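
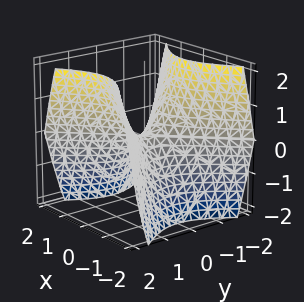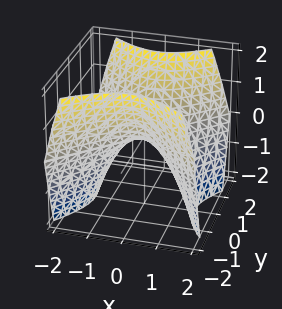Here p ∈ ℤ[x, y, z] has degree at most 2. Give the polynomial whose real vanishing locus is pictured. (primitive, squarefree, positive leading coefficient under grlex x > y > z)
(a) The degree is 2 — a hyperbolic paraboloid; a quadric.
(b) Symmetries: the y ↦ −y reflection is a symmetry, so y appears only in even powers; mirror symmetry x ↦ −x ⇒ only even powers of x.
(c) From the visible intercepts: it meets the z-axis at z = 0 (among the integer gridlines); it crosses the x-axis at the gridline x = 0; it crosses the y-axis at the gridline y = 0.
(d) These observations pin down the coefficients.

x^2 - y^2 + z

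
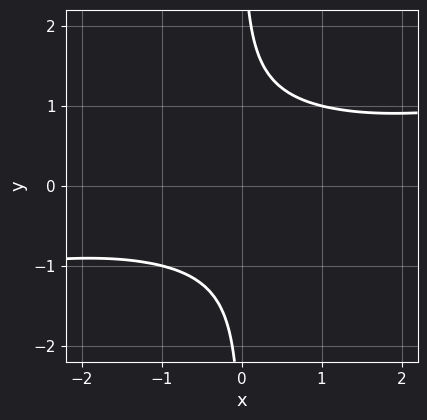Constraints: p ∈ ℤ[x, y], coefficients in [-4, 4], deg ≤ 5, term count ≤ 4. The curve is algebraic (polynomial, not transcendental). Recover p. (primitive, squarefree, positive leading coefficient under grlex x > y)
x^2*y^2 - 3*x*y^3 - x*y + 3

First, degree: no degree-3 curve has this shape, so deg p = 4.
Then, reading off the gridlines: the curve avoids every integer x-axis point in the box; it misses every integer gridline on the y-axis.
Finally, the integer polynomial consistent with all of this is the stated p.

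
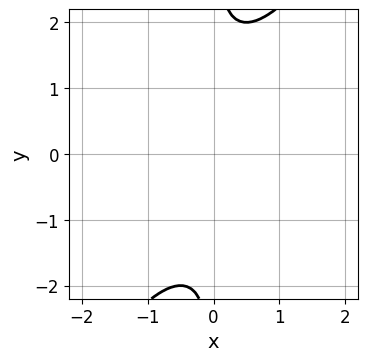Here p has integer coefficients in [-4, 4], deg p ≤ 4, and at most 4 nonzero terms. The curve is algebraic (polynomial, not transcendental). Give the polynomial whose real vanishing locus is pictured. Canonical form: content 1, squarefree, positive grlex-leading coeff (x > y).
3*x^2*y^2 - 2*x*y^3 + 2*x*y + 3

(a) Degree: the shape is more complex than any degree-3 curve, so deg p = 4.
(b) From the visible intercepts: no x-intercept at any integer in the box; it misses every integer gridline on the y-axis.
(c) Together with the visible shape, these determine p as stated.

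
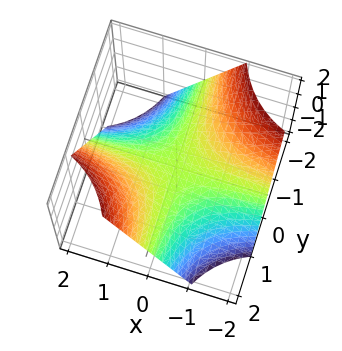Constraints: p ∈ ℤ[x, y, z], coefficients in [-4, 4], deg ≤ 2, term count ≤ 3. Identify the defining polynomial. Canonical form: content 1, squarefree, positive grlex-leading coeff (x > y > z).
x*y - z

1. The degree is 2 — a hyperbolic paraboloid; a quadric.
2. Reading off the gridlines: every point of the x-axis in the box is on the surface; the visible y-axis segment lies entirely on the surface.
3. Together with the visible shape, these determine p as stated.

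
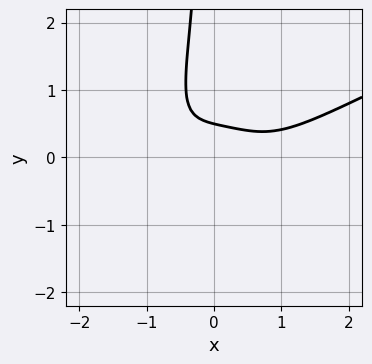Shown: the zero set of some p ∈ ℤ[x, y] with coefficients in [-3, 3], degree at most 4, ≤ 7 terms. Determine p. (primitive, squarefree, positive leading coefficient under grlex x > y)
1. Degree: the shape is more complex than any degree-3 curve, so deg p = 4.
2. Reading off the gridlines: it misses every integer gridline on the x-axis.
3. Putting this together gives p.

x^4 - 2*x^3*y - 2*x*y^2 - 2*y + 1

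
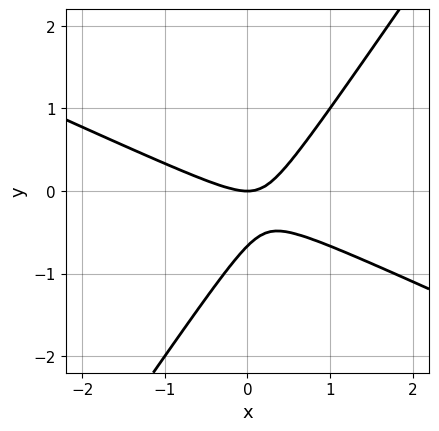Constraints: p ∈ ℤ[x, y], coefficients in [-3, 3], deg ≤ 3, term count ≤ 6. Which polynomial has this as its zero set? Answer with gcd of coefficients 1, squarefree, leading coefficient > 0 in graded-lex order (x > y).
2*x^2 + 3*x*y - 3*y^2 - 2*y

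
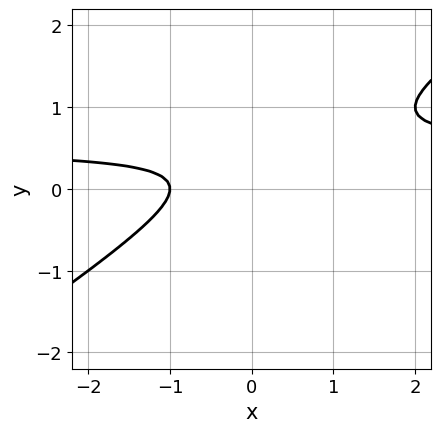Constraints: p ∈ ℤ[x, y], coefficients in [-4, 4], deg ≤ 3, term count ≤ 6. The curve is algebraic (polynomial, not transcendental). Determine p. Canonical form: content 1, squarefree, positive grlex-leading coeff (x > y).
2*x*y - 3*y^2 - x + 2*y - 1

First, deg p = 2.
Next, observable constraints: it misses every integer gridline on the y-axis; it crosses the x-axis at the gridline x = -1.
Finally, assembling these constraints gives the stated polynomial.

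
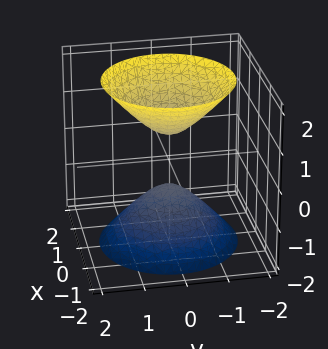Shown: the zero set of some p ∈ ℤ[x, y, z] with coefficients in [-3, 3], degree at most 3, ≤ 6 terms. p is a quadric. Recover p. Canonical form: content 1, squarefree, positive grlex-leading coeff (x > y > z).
1. There are 2 components. Treating them together as one polynomial.
2. The degree is 2 — two separate bowl-shaped sheets opening away from each other; a quadric.
3. Symmetries: it's symmetric under z → −z, forcing even powers of z; the surface is invariant under rotation about z: p = q(x² + y², z).
4. Reading off the gridlines: a circular section at z = 1 has radius between 0 and 1; no y-intercept at any integer in the box; it misses every integer gridline on the x-axis.
5. These observations pin down the coefficients.

3*x^2 + 3*y^2 - 2*z^2 + 1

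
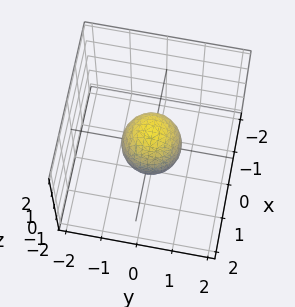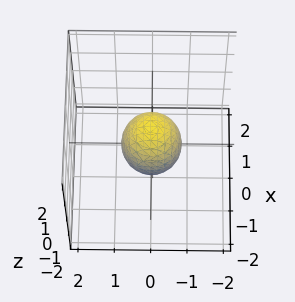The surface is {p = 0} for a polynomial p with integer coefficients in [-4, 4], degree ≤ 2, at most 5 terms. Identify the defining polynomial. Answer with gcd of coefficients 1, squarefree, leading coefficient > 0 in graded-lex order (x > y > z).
Degree: a closed, bounded, convex surface; a quadric, so deg p = 2.
Symmetries: it's symmetric under z → −z, forcing even powers of z; the z-axis is an axis of rotation, so x and y enter only as x² + y².
Against the integer gridlines: a circular section at z = 0 has radius between 0 and 1; among the integer gridlines, it crosses the z-axis at z ∈ {-1, 1}.
Matching integer coefficients to the picture gives p.

3*x^2 + 3*y^2 + 2*z^2 - 2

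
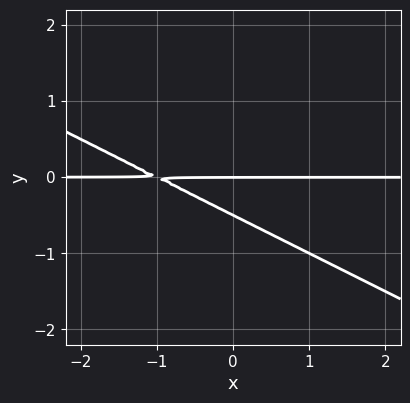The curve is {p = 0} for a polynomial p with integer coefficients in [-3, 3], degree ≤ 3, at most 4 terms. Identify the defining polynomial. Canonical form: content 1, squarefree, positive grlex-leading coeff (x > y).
x*y + 2*y^2 + y

deg p = 2. A generic line meets the curve in up to 2 points.
Observable constraints: every point of the x-axis in the box is on the curve; one y-axis crossing is at y = 0.
Together with the visible shape, these determine p as stated.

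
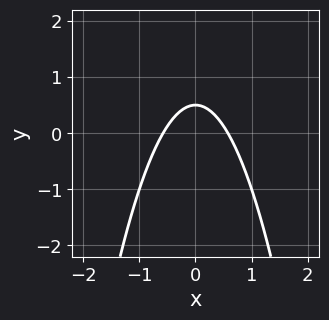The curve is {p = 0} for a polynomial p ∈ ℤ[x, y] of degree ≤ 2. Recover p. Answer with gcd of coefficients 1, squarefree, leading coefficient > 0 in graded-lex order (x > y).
(a) The degree is 2 — no degree-1 curve has this shape.
(b) Symmetries: the x ↦ −x reflection is a symmetry, so x appears only in even powers.
(c) Together with the visible shape, these determine p as stated.

3*x^2 + 2*y - 1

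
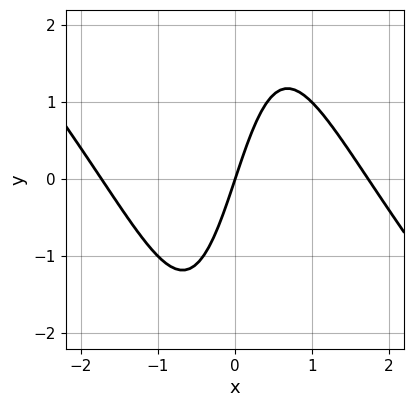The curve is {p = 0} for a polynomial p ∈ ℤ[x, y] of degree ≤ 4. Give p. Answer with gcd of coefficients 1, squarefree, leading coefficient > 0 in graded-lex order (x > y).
x^3 + x^2*y - 3*x + y

First, deg p = 3.
Next, against the integer gridlines: one x-axis crossing is at x = 0; one y-axis crossing is at y = 0.
Finally, matching integer coefficients to the picture gives p.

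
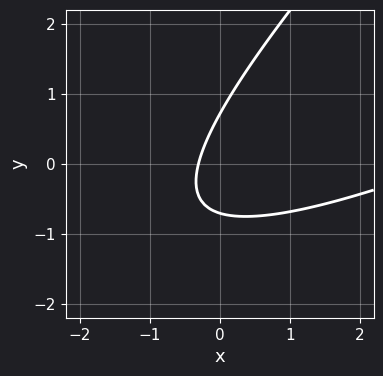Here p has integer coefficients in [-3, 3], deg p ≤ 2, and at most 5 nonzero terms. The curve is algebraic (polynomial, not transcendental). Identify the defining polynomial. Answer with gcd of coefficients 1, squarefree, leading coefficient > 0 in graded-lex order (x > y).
(a) deg p = 2. A generic line meets the curve in up to 2 points.
(b) Matching integer coefficients to the picture gives p.

x^2 - 3*x*y + 2*y^2 - 3*x - 1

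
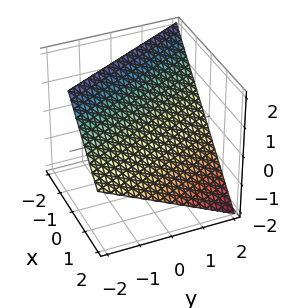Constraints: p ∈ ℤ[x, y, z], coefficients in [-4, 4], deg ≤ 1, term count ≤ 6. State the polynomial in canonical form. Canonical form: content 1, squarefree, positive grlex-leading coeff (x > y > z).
2*x + y + 2*z - 2

1. Degree: the surface is flat (a plane), so deg p = 1.
2. From the visible intercepts: it crosses the y-axis at the gridline y = 2; it meets the z-axis at z = 1 (among the integer gridlines).
3. Putting this together gives p.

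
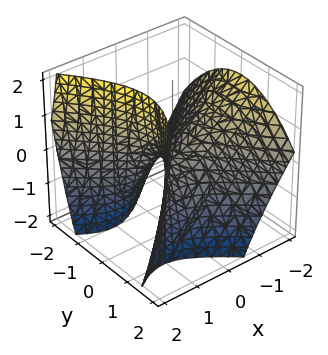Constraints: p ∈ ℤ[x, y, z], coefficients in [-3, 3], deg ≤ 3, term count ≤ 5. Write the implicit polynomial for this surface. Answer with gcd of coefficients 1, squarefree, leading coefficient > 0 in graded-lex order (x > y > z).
x^2 + x*z - y^2 - z

(a) Degree: a generic line meets the surface in up to 2 points, so deg p = 2.
(b) Observable constraints: one y-axis crossing is at y = 0; it meets the z-axis at z = 0 (among the integer gridlines).
(c) Matching integer coefficients to the picture gives p.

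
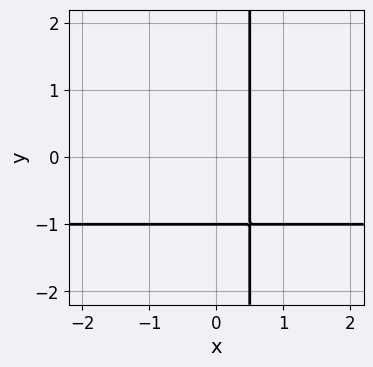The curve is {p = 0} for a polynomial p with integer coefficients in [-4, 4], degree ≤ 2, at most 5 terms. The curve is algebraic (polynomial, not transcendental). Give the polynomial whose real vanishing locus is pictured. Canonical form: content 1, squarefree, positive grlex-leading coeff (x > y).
2*x*y + 2*x - y - 1

Degree: no degree-1 curve has this shape, so deg p = 2.
From the visible intercepts: one y-axis crossing is at y = -1.
Together with the visible shape, these determine p as stated.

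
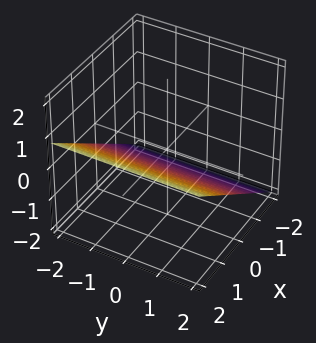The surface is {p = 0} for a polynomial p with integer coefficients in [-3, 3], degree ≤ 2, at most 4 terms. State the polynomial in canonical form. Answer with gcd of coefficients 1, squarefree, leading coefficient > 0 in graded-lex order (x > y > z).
2*x - 3*z - 2

The degree is 1 — the surface is flat (a plane).
Checking where it meets the axes: no y-intercept at any integer in the box; it crosses the x-axis at the gridline x = 1.
These observations pin down the coefficients.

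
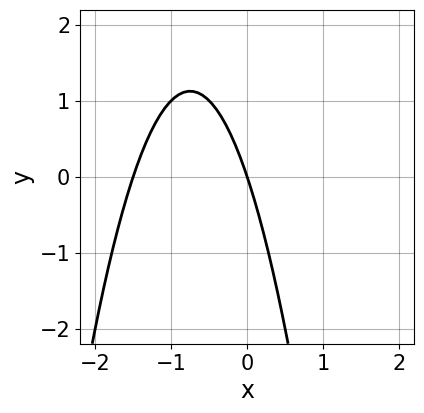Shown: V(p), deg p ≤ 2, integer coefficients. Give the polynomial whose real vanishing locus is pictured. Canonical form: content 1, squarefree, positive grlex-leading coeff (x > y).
(a) deg p = 2. A generic line meets the curve in up to 2 points.
(b) Checking where it meets the axes: it meets the x-axis at x = 0 (among the integer gridlines); it meets the y-axis at y = 0 (among the integer gridlines).
(c) Putting this together gives p.

2*x^2 + 3*x + y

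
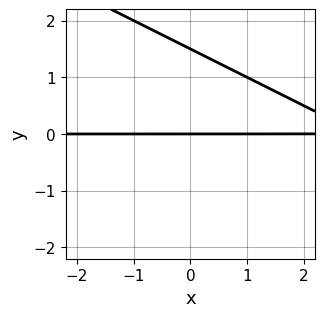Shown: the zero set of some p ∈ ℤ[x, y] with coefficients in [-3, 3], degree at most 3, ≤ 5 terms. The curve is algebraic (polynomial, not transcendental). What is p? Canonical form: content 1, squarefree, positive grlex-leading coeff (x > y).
x*y + 2*y^2 - 3*y

1. The degree is 2 — the shape is more complex than any degree-1 curve.
2. From the visible intercepts: one y-axis crossing is at y = 0; the visible x-axis segment lies entirely on the curve.
3. Matching integer coefficients to the picture gives p.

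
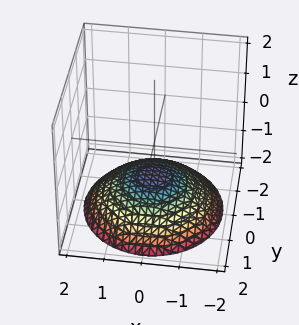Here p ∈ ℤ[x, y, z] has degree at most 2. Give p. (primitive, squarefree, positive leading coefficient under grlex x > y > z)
x^2 + y^2 + 3*z + 3

First, deg p = 2. No degree-1 surface has this shape.
Next, symmetry: the surface is invariant under rotation about z: p = q(x² + y², z).
Next, from the visible intercepts: it misses every integer gridline on the y-axis; a circular section at z = -2 has radius between 1 and 2.
Finally, together with the visible shape, these determine p as stated. Check: (0, 0, -1) on the z-axis lies on the surface, and p(0, 0, -1) = 0. ✓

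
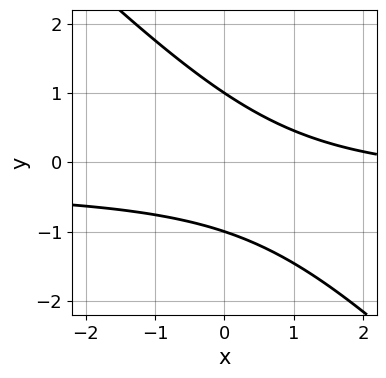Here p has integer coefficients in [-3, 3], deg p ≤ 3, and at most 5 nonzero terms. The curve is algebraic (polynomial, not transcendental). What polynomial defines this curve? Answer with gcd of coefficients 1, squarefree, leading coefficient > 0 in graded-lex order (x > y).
3*x*y + 3*y^2 + x - 3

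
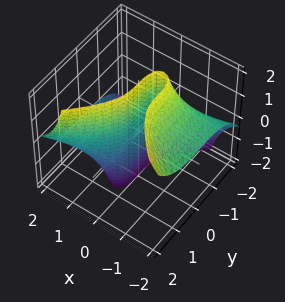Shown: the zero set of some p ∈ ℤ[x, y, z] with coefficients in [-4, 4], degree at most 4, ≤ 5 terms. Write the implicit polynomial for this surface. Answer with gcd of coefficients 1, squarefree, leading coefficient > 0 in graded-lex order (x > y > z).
2*x^2*z - y^3 + 3*x

deg p = 3.
Observable constraints: the visible z-axis segment lies entirely on the surface; it crosses the x-axis at the gridline x = 0.
Together with the visible shape, these determine p as stated.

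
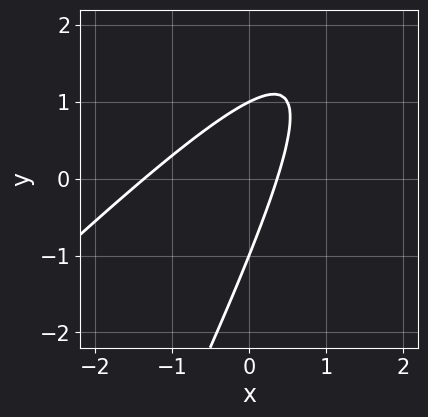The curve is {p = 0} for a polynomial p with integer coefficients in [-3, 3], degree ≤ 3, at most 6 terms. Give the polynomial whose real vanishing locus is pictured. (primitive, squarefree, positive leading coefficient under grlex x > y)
2*x^2 - 3*x*y + y^2 + 2*x - 1

(a) deg p = 2.
(b) Checking where it meets the axes: the y-axis gridline crossings are at y ∈ {-1, 1}.
(c) Putting this together gives p.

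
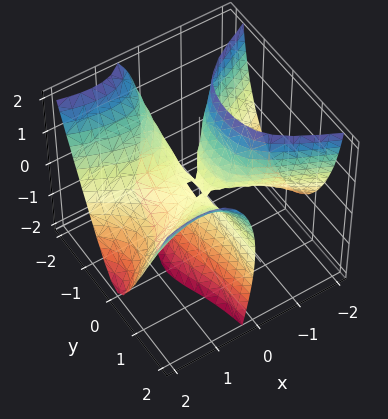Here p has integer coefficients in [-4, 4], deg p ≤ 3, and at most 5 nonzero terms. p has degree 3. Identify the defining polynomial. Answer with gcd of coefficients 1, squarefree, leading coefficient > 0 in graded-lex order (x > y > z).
x^3 - 3*x*y^2 + 3*x*z + z^2

1. deg p = 3.
2. Checking where it meets the axes: one x-axis crossing is at x = 0; one z-axis crossing is at z = 0; the visible y-axis segment lies entirely on the surface.
3. Fitting integer coefficients to these (and the overall shape) gives p.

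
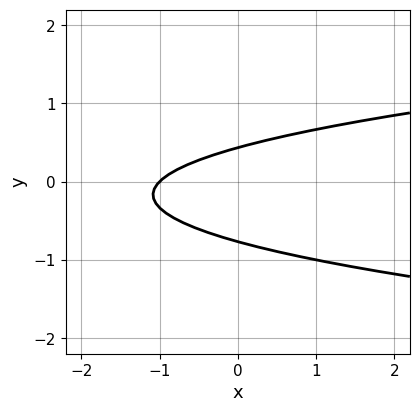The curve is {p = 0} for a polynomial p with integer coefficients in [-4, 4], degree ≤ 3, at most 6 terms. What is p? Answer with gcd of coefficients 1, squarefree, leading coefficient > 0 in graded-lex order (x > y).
(a) deg p = 2. The shape is more complex than any degree-1 curve.
(b) Checking where it meets the axes: it meets the x-axis at x = -1 (among the integer gridlines).
(c) Together with the visible shape, these determine p as stated.

3*y^2 - x + y - 1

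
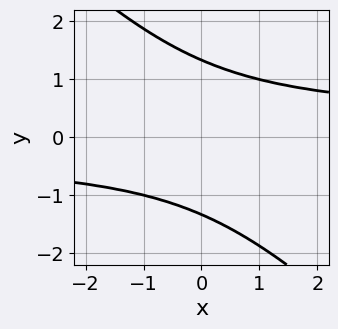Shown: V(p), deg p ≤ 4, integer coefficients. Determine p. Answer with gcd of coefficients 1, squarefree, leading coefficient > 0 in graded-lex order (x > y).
2*x*y^3 + 2*y^4 - 3*y^2 - 1

First, deg p = 4. The shape is more complex than any degree-3 curve.
Next, reading off the gridlines: the curve avoids every integer x-axis point in the box.
Finally, these observations pin down the coefficients.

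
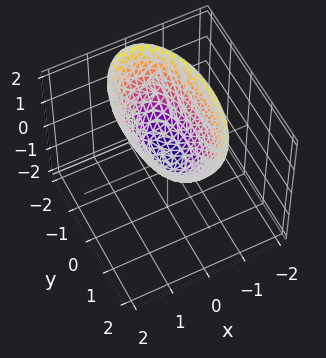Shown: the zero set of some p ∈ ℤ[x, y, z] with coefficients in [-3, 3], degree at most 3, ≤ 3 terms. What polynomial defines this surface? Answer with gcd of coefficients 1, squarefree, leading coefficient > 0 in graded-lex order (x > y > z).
3*x^2 + y^2 - 2*z

First, degree: a paraboloid; a quadric, so deg p = 2.
Next, symmetries: it's symmetric under x → −x, forcing even powers of x; mirror symmetry y ↦ −y ⇒ only even powers of y.
Next, from the visible intercepts: it meets the z-axis at z = 0 (among the integer gridlines); one x-axis crossing is at x = 0; it meets the y-axis at y = 0 (among the integer gridlines).
Finally, these observations pin down the coefficients.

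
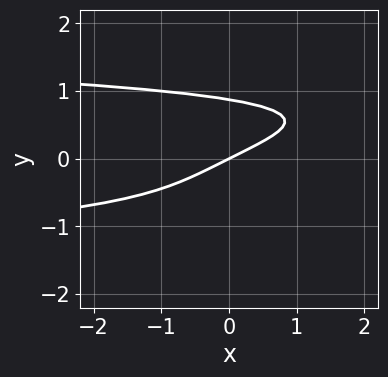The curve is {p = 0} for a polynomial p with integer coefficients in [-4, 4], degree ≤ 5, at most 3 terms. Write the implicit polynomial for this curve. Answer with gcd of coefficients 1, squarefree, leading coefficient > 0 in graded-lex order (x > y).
First, deg p = 4.
Next, reading off the gridlines: it crosses the y-axis at the gridline y = 0; one x-axis crossing is at x = 0.
Finally, assembling these constraints gives the stated polynomial.

3*y^4 + x - 2*y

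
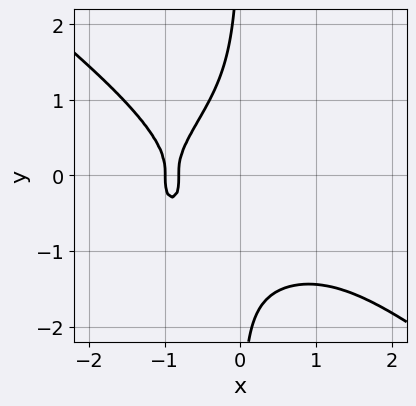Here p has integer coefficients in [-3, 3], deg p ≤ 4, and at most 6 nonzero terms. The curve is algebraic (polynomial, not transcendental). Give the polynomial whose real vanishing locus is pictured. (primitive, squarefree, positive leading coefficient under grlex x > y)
x^4 + 2*x*y^3 + 3*x + 2

First, deg p = 4. No degree-3 curve has this shape.
Next, checking where it meets the axes: it misses every integer gridline on the y-axis; it meets the x-axis at x = -1 (among the integer gridlines).
Finally, assembling these constraints gives the stated polynomial.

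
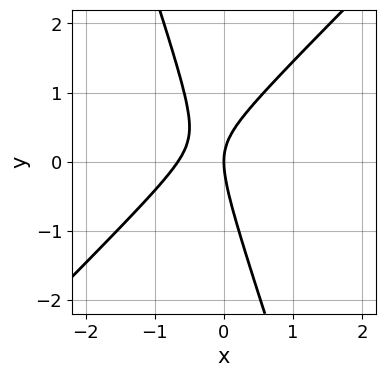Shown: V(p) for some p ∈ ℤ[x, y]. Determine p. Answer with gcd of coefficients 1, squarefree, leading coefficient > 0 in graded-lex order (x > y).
3*x^2 - 2*x*y - y^2 + 2*x

The degree is 2 — a generic line meets the curve in up to 2 points.
Reading off the gridlines: one x-axis crossing is at x = 0; it meets the y-axis at y = 0 (among the integer gridlines).
Fitting integer coefficients to these (and the overall shape) gives p.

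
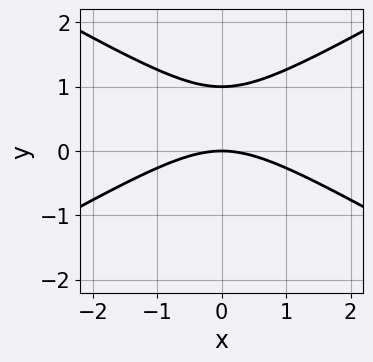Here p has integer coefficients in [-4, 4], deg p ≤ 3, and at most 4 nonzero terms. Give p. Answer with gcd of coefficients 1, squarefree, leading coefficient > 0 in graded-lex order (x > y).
x^2 - 3*y^2 + 3*y

deg p = 2. A generic line meets the curve in up to 2 points.
Symmetries: it's symmetric under x → −x, forcing even powers of x.
Checking where it meets the axes: it meets the x-axis at x = 0 (among the integer gridlines); the y-axis gridline crossings are at y ∈ {0, 1}.
Solving for integer coefficients yields p as stated.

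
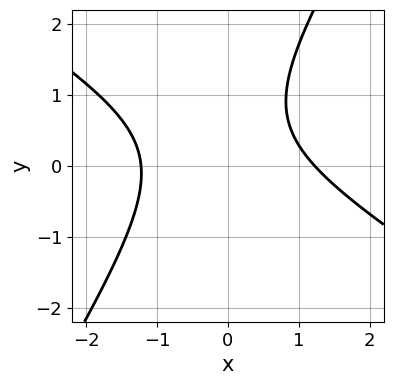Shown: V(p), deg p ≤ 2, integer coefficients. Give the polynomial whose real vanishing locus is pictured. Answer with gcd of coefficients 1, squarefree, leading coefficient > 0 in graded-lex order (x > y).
2*x^2 + 2*x*y - 2*y^2 + 2*y - 3

First, deg p = 2.
Next, observable constraints: no y-intercept at any integer in the box.
Finally, putting this together gives p.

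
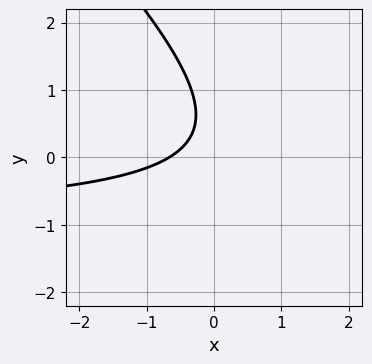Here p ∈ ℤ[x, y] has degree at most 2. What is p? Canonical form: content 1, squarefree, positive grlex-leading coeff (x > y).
(a) The degree is 2 — no degree-1 curve has this shape.
(b) Against the integer gridlines: the curve avoids every integer y-axis point in the box.
(c) These observations pin down the coefficients.

3*x*y + 3*y^2 + 3*x - 3*y + 2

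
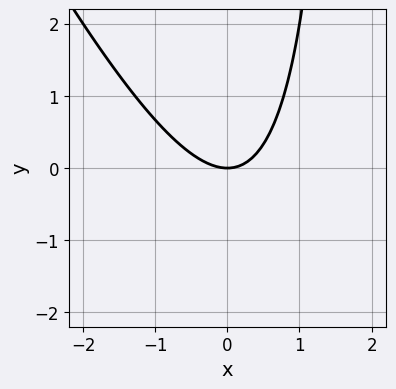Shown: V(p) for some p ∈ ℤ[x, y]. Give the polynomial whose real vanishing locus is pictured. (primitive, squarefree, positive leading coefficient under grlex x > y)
2*x^2 + x*y - 2*y

First, deg p = 2. No degree-1 curve has this shape.
Next, against the integer gridlines: one x-axis crossing is at x = 0; it meets the y-axis at y = 0 (among the integer gridlines).
Finally, together with the visible shape, these determine p as stated.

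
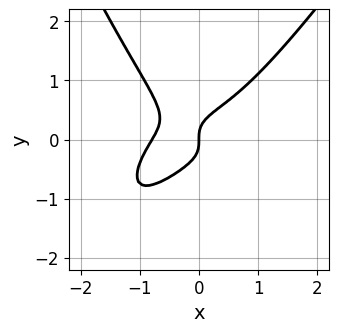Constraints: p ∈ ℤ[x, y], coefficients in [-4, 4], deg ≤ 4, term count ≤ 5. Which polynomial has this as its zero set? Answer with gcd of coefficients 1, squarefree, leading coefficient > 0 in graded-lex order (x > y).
Degree: no degree-3 curve has this shape, so deg p = 4.
Observable constraints: it crosses the x-axis at the gridline x = 0; it crosses the y-axis at the gridline y = 0.
Putting this together gives p.

2*x^4 - x^3*y + 2*x^2*y - 3*y^3 + x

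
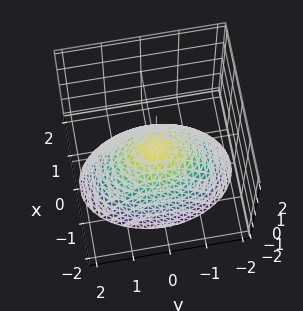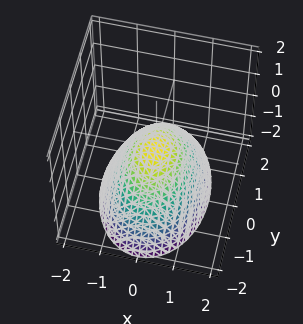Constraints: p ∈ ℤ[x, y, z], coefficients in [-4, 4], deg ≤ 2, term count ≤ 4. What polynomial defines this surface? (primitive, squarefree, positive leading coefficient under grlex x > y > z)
2*x^2 + y^2 + 2*z

deg p = 2. A paraboloid; a quadric.
Symmetries: mirror symmetry x ↦ −x ⇒ only even powers of x; it's symmetric under y → −y, forcing even powers of y.
From the axis intercepts and sections: it meets the y-axis at y = 0 (among the integer gridlines); it meets the z-axis at z = 0 (among the integer gridlines); it crosses the x-axis at the gridline x = 0.
Fitting integer coefficients to these (and the overall shape) gives p.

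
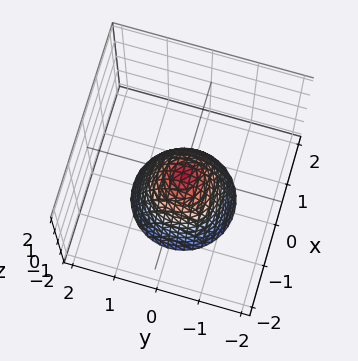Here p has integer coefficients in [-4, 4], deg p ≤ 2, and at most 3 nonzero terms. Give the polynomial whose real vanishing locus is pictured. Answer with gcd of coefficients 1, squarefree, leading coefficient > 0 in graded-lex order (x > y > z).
1. Degree: a single bowl opening along one axis; a quadric, so deg p = 2.
2. Symmetries: rotational symmetry about the z-axis ⇒ p depends on x, y only through x² + y².
3. From the visible intercepts: one z-axis crossing is at z = 0; one x-axis crossing is at x = 0; a circular section at z = -2 has radius between 1 and 2.
4. Matching integer coefficients to the picture gives p.

3*x^2 + 3*y^2 + 2*z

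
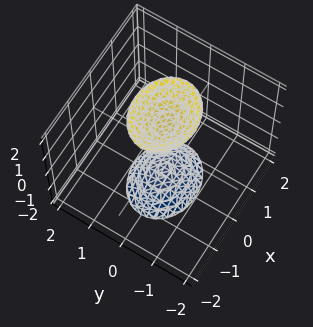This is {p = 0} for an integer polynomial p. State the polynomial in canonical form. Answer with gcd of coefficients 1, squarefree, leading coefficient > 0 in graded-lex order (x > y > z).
(a) There are 2 components.
(b) Degree: two sheets facing apart; a quadric, so deg p = 2.
(c) Symmetries: mirror symmetry z ↦ −z ⇒ only even powers of z; mirror symmetry x ↦ −x ⇒ only even powers of x; it's symmetric under y → −y, forcing even powers of y.
(d) Reading off the gridlines: the surface avoids every integer x-axis point in the box; the surface avoids every integer y-axis point in the box.
(e) These observations pin down the coefficients.

2*x^2 + 3*y^2 - z^2 + 2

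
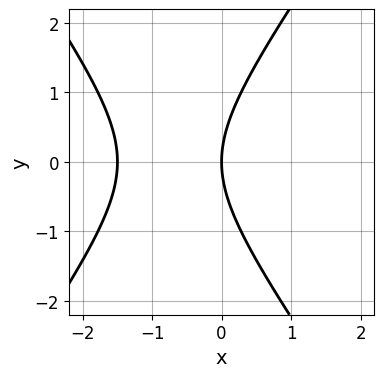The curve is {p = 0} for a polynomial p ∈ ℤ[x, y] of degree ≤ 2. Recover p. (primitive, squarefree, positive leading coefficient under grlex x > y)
2*x^2 - y^2 + 3*x

1. Degree: a generic line meets the curve in up to 2 points, so deg p = 2.
2. Symmetries: it's symmetric under y → −y, forcing even powers of y.
3. Against the integer gridlines: it crosses the x-axis at the gridline x = 0; it crosses the y-axis at the gridline y = 0.
4. Solving for integer coefficients yields p as stated.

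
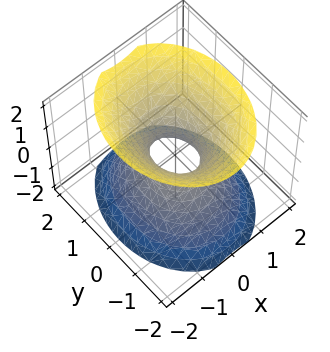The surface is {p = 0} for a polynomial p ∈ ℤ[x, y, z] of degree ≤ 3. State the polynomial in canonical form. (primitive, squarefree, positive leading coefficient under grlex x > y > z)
3*x^2 + 2*y^2 - 2*z^2 - 1

Degree: an hourglass — one-sheet hyperboloid; a quadric, so deg p = 2.
Symmetries: mirror symmetry y ↦ −y ⇒ only even powers of y; it's symmetric under z → −z, forcing even powers of z; mirror symmetry x ↦ −x ⇒ only even powers of x.
Checking where it meets the axes: it misses every integer gridline on the z-axis.
Matching integer coefficients to the picture gives p.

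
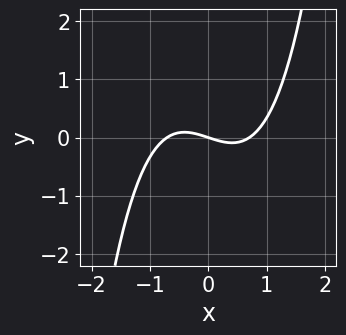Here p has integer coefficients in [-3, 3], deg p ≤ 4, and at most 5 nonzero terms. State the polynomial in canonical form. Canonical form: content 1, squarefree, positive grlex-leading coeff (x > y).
First, the degree is 3 — a generic line meets the curve in up to 3 points.
Next, observable constraints: one x-axis crossing is at x = 0; one y-axis crossing is at y = 0.
Finally, fitting integer coefficients to these (and the overall shape) gives p.

2*x^3 - x - 3*y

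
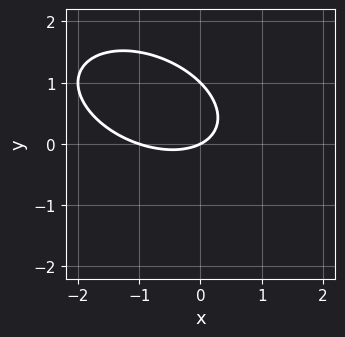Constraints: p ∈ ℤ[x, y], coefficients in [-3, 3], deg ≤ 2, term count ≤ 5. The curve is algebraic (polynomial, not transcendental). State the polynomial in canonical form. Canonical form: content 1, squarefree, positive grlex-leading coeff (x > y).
1. deg p = 2. The shape is more complex than any degree-1 curve.
2. From the visible intercepts: the x-axis gridline crossings are at x ∈ {-1, 0}; among the integer gridlines, it crosses the y-axis at y ∈ {0, 1}.
3. The integer polynomial consistent with all of this is the stated p.

x^2 + x*y + 2*y^2 + x - 2*y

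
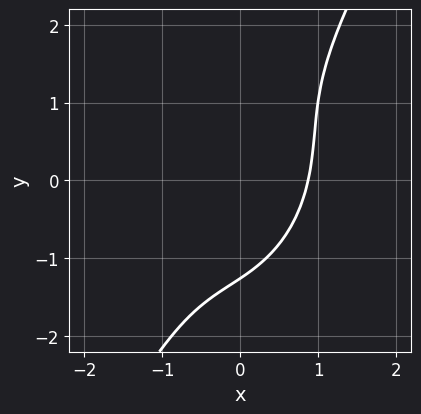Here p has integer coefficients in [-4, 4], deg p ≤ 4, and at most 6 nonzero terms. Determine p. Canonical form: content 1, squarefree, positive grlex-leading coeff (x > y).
First, the degree is 3 — the shape is more complex than any degree-2 curve.
Finally, matching integer coefficients to the picture gives p.

3*x^3 - 2*x^2*y + 2*x*y^2 - y^3 - 2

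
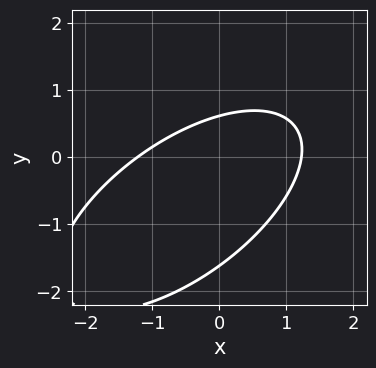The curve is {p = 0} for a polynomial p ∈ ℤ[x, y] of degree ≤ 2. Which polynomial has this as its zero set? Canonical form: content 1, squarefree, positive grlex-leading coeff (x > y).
deg p = 2.
Solving for integer coefficients yields p as stated.

2*x^2 - 3*x*y + 3*y^2 + 3*y - 3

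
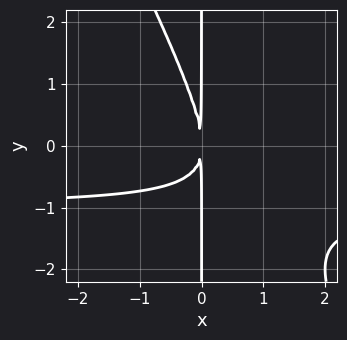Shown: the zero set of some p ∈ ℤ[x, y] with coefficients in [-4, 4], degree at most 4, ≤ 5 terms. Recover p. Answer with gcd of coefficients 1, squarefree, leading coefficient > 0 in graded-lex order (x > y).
2*x^2*y + x*y^2 + 2*x^2

Degree: the shape is more complex than any degree-2 curve, so deg p = 3.
Reading off the gridlines: the visible y-axis segment lies entirely on the curve.
These observations pin down the coefficients.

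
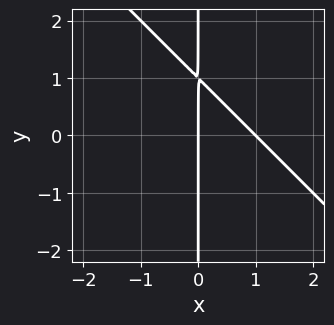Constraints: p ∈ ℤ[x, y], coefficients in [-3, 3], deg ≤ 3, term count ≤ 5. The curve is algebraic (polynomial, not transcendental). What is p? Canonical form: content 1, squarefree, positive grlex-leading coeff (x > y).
1. deg p = 2.
2. Against the integer gridlines: among the integer gridlines, it crosses the x-axis at x ∈ {0, 1}; every point of the y-axis in the box is on the curve.
3. Assembling these constraints gives the stated polynomial.

x^2 + x*y - x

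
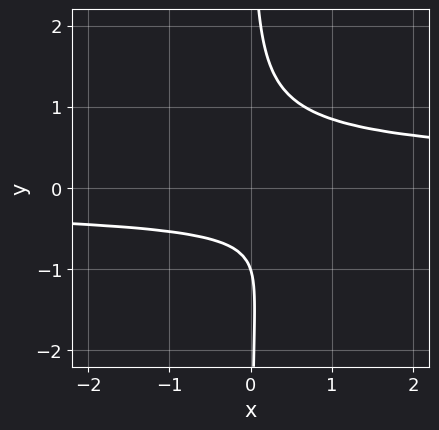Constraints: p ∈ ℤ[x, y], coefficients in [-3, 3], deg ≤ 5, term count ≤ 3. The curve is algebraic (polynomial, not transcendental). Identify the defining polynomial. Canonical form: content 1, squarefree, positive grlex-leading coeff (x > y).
3*x*y^3 - y - 1

1. deg p = 4. No degree-3 curve has this shape.
2. From the axis intercepts and sections: it misses every integer gridline on the x-axis; it crosses the y-axis at the gridline y = -1.
3. Solving for integer coefficients yields p as stated.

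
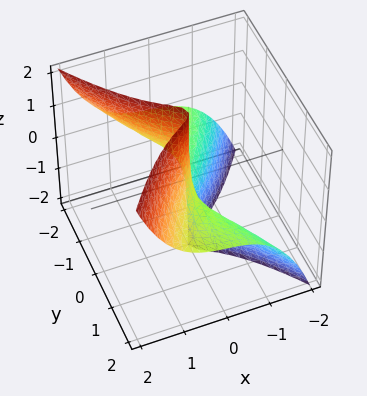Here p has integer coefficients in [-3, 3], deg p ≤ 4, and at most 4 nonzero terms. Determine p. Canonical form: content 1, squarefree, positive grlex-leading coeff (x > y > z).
3*x^3 - 3*y^2*z + 2*x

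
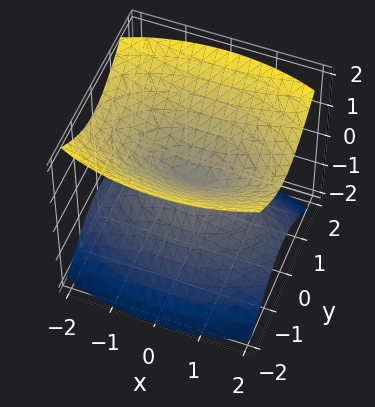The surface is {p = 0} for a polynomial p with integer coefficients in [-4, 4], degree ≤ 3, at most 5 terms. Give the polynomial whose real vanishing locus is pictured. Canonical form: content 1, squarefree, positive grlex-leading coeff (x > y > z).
First, there are 2 components. Treating them together as one polynomial.
Then, deg p = 2. A double cone through the origin; a quadric.
Next, symmetries: it's symmetric under z → −z, forcing even powers of z; mirror symmetry x ↦ −x ⇒ only even powers of x; it's symmetric under y → −y, forcing even powers of y.
Next, from the visible intercepts: it meets the y-axis at y = 0 (among the integer gridlines); it crosses the z-axis at the gridline z = 0; it crosses the x-axis at the gridline x = 0.
Finally, solving for integer coefficients yields p as stated.

x^2 + 3*y^2 - 3*z^2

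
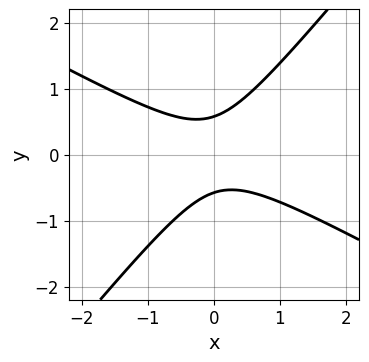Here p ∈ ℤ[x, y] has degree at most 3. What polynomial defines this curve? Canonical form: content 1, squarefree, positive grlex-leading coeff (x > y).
1. deg p = 2.
2. From the axis intercepts and sections: the curve avoids every integer x-axis point in the box.
3. Together with the visible shape, these determine p as stated.

2*x^2 + 2*x*y - 3*y^2 + 1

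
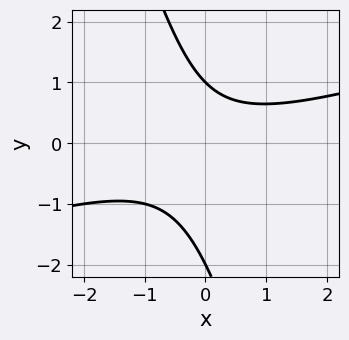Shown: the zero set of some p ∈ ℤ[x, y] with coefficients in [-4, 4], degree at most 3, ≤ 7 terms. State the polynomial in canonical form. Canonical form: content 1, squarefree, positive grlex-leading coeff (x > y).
x^2 - 3*x*y - y^2 - y + 2

The degree is 2 — no degree-1 curve has this shape.
Checking where it meets the axes: among the integer gridlines, it crosses the y-axis at y ∈ {-2, 1}; it misses every integer gridline on the x-axis.
These observations pin down the coefficients.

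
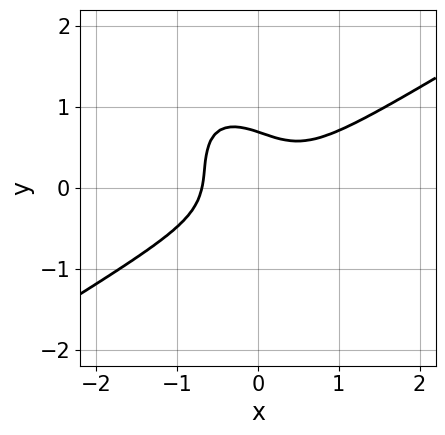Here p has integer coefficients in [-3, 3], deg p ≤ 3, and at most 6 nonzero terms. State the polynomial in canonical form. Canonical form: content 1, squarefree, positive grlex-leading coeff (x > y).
3*x^3 - 2*x^2*y - 3*x*y^2 - 3*y^3 + 1

1. Degree: no degree-2 curve has this shape, so deg p = 3.
2. Putting this together gives p.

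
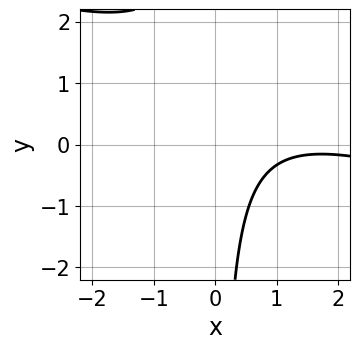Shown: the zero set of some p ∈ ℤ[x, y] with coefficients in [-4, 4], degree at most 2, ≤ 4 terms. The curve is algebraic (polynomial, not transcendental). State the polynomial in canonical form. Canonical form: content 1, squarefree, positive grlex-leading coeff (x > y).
(a) The degree is 2 — a generic line meets the curve in up to 2 points.
(b) From the axis intercepts and sections: it misses every integer gridline on the x-axis; it misses every integer gridline on the y-axis.
(c) The integer polynomial consistent with all of this is the stated p.

x^2 + 3*x*y - 3*x + 3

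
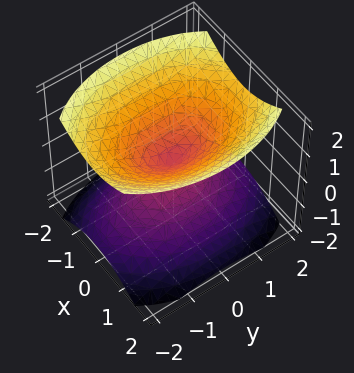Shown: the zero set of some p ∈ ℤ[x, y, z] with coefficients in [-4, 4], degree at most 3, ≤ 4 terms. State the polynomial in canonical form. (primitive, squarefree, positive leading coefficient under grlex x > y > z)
2*x^2 + y^2 - 2*z^2

1. The picture has 2 separate pieces. Treating them together as one polynomial.
2. deg p = 2. A double cone through the origin; a quadric.
3. Symmetries: it's symmetric under z → −z, forcing even powers of z; it's symmetric under y → −y, forcing even powers of y; it's symmetric under x → −x, forcing even powers of x.
4. Against the integer gridlines: it meets the x-axis at x = 0 (among the integer gridlines); it meets the z-axis at z = 0 (among the integer gridlines); one y-axis crossing is at y = 0.
5. Together with the visible shape, these determine p as stated.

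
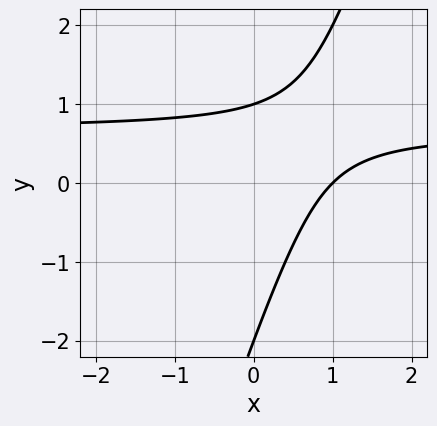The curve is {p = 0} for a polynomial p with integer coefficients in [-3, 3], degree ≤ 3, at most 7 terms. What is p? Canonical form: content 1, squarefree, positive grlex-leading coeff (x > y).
The degree is 2 — no degree-1 curve has this shape.
Against the integer gridlines: it meets the x-axis at x = 1 (among the integer gridlines); among the integer gridlines, it crosses the y-axis at y ∈ {-2, 1}.
Putting this together gives p.

3*x*y - y^2 - 2*x - y + 2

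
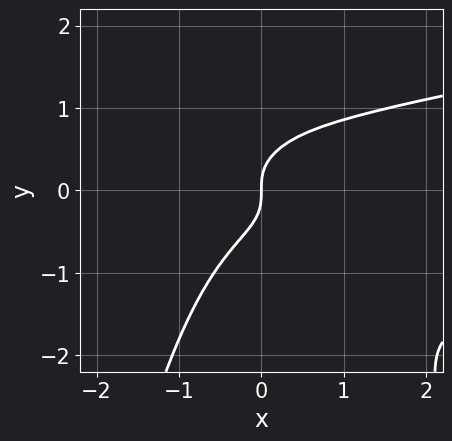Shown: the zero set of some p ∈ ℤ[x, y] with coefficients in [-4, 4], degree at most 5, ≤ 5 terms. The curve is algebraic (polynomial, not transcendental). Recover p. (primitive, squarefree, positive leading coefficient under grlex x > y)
First, degree: a generic line meets the curve in up to 4 points, so deg p = 4.
Then, checking where it meets the axes: it meets the y-axis at y = 0 (among the integer gridlines); it crosses the x-axis at the gridline x = 0.
Finally, matching integer coefficients to the picture gives p.

2*x^2*y^2 - x^3 - x*y^2 + 2*y^3 - x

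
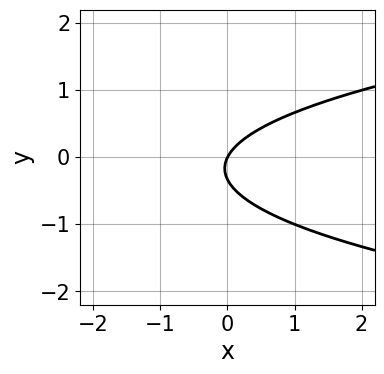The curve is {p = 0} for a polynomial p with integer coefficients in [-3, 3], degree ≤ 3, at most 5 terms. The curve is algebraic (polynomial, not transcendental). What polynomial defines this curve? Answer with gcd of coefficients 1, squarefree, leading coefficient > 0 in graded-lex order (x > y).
1. Degree: the shape is more complex than any degree-1 curve, so deg p = 2.
2. Reading off the gridlines: one x-axis crossing is at x = 0; it meets the y-axis at y = 0 (among the integer gridlines).
3. The integer polynomial consistent with all of this is the stated p.

3*y^2 - 2*x + y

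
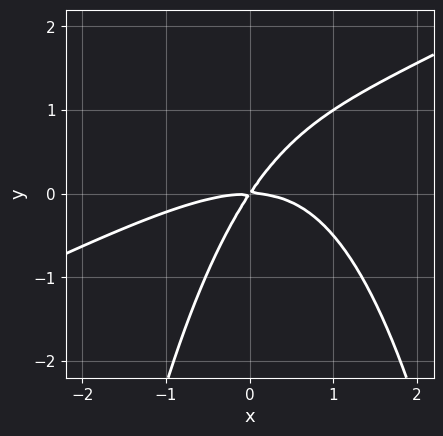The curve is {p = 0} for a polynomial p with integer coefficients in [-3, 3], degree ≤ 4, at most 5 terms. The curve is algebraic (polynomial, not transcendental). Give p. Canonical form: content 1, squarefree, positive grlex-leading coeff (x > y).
x^3 - 2*x^2*y + 3*x*y - 2*y^2

First, deg p = 3.
Then, against the integer gridlines: it crosses the y-axis at the gridline y = 0; it meets the x-axis at x = 0 (among the integer gridlines).
Finally, fitting integer coefficients to these (and the overall shape) gives p.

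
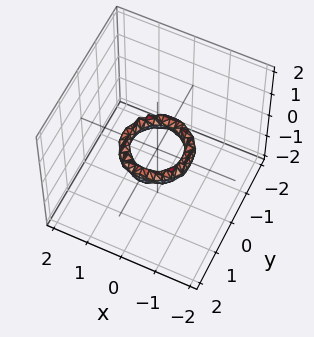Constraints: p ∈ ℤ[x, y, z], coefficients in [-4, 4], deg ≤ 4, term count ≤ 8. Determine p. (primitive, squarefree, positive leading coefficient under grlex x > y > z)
2*x^4 + 4*x^2*y^2 + 2*y^4 - 3*x^2 - 3*y^2 + 2*z^2 + 1

(a) The degree is 4 — the shape is more complex than any degree-3 surface.
(b) Symmetries: the z-axis is an axis of rotation, so x and y enter only as x² + y².
(c) From the axis intercepts and sections: among the integer gridlines, it crosses the y-axis at y ∈ {-1, 1}; a circular section at z = 0 has radius between 0 and 1; the surface avoids every integer z-axis point in the box; among the integer gridlines, it crosses the x-axis at x ∈ {-1, 1}.
(d) Together with the visible shape, these determine p as stated.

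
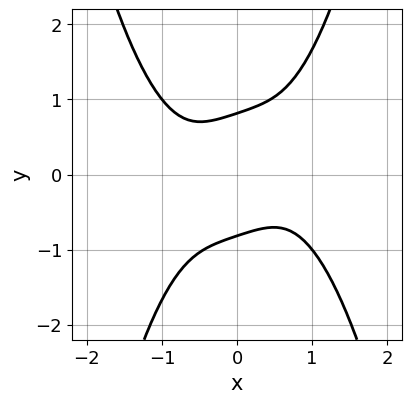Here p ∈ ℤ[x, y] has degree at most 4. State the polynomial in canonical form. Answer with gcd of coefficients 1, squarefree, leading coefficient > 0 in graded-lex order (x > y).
3*x^4 + 2*x*y - 3*y^2 + 2

1. Degree: a generic line meets the curve in up to 4 points, so deg p = 4.
2. From the visible intercepts: the curve avoids every integer x-axis point in the box.
3. Together with the visible shape, these determine p as stated.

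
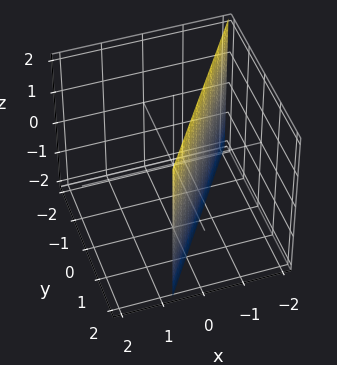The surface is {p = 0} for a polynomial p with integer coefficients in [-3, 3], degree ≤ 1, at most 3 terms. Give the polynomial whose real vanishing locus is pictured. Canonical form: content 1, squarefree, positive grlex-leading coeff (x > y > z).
3*x - 2*y + 2

Degree: every cross-section is a straight line — this is a plane, so deg p = 1.
Against the integer gridlines: it misses every integer gridline on the z-axis; it meets the y-axis at y = 1 (among the integer gridlines).
Solving for integer coefficients yields p as stated.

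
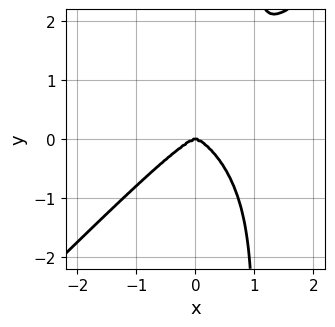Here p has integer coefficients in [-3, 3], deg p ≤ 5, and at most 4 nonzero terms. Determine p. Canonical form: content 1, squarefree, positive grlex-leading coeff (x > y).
First, deg p = 4. The shape is more complex than any degree-3 curve.
Next, observable constraints: it meets the x-axis at x = 0 (among the integer gridlines); one y-axis crossing is at y = 0.
Finally, fitting integer coefficients to these (and the overall shape) gives p.

x^4 - x*y^3 + y^3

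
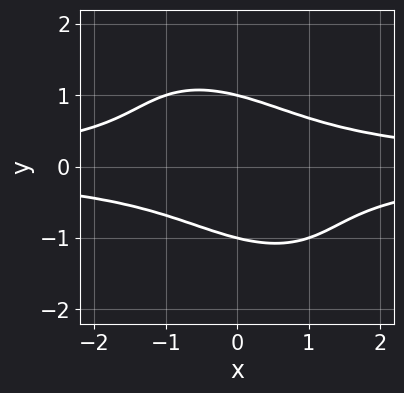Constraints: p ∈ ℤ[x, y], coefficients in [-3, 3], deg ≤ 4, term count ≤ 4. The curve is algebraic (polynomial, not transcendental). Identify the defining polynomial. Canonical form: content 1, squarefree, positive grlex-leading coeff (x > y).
First, deg p = 4. No degree-3 curve has this shape.
Then, checking where it meets the axes: among the integer gridlines, it crosses the y-axis at y ∈ {-1, 1}; the curve avoids every integer x-axis point in the box.
Finally, together with the visible shape, these determine p as stated.

x^2*y^2 + x*y^3 + y^4 - 1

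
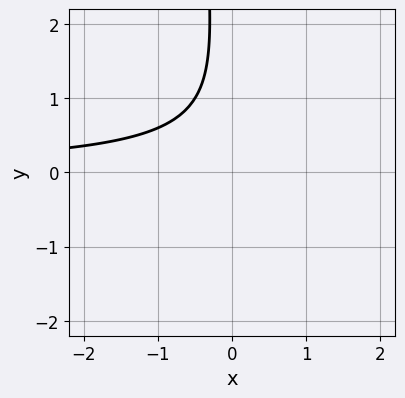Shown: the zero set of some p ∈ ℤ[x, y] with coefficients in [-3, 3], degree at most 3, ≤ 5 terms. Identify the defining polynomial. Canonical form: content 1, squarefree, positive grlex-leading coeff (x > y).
The degree is 3 — no degree-2 curve has this shape.
Against the integer gridlines: it misses every integer gridline on the x-axis; it misses every integer gridline on the y-axis.
The integer polynomial consistent with all of this is the stated p.

x*y^2 + 3*x*y + y^2 - 2*y + 3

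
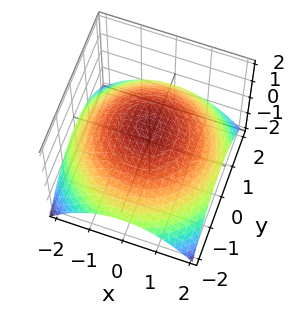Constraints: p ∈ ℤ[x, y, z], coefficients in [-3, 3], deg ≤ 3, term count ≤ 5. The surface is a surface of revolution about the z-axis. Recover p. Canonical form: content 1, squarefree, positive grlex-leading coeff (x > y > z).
x^2 + y^2 + 3*z - 3

First, deg p = 2. No degree-1 surface has this shape.
Next, symmetry: the z-axis is an axis of rotation, so x and y enter only as x² + y².
Then, observable constraints: a circular section at z = 0 has radius between 1 and 2; it crosses the z-axis at the gridline z = 1.
Finally, putting this together gives p.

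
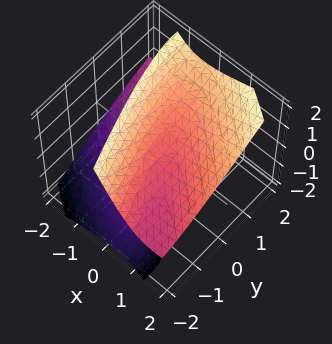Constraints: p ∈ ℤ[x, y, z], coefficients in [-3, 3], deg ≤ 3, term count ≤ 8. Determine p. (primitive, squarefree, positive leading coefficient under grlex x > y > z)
2*x^2 + 3*x*y - 3*x*z + y^2 - 2*z^2 + 1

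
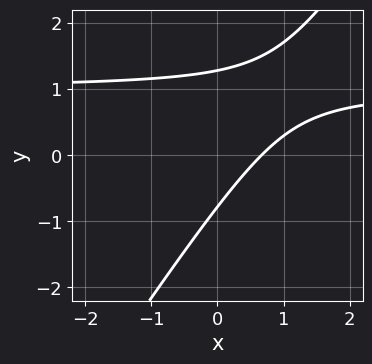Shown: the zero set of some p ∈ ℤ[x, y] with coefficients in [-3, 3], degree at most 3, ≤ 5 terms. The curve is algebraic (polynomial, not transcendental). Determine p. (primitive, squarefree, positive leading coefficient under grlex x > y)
3*x*y - 2*y^2 - 3*x + y + 2

First, degree: no degree-1 curve has this shape, so deg p = 2.
Finally, solving for integer coefficients yields p as stated.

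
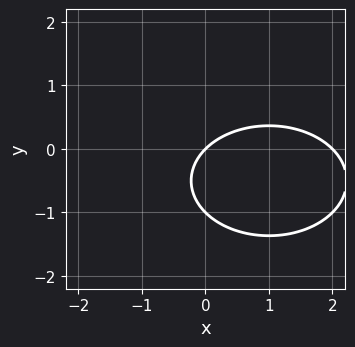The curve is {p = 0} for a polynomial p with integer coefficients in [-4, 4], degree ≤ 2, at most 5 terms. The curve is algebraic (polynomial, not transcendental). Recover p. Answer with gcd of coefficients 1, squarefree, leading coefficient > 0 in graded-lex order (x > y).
x^2 + 2*y^2 - 2*x + 2*y

(a) Degree: a generic line meets the curve in up to 2 points, so deg p = 2.
(b) Reading off the gridlines: the y-axis gridline crossings are at y ∈ {-1, 0}; the x-axis gridline crossings are at x ∈ {0, 2}.
(c) Solving for integer coefficients yields p as stated.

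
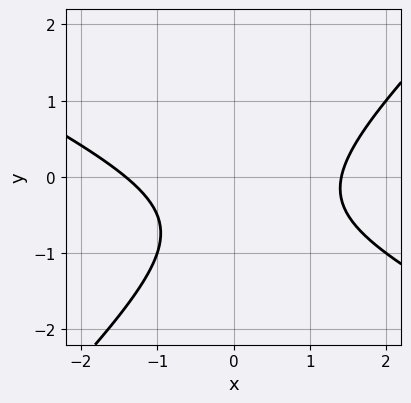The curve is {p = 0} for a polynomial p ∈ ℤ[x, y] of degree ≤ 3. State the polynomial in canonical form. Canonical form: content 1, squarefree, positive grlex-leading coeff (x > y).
x^2 + x*y - 2*y^2 - 2*y - 2

1. deg p = 2. The shape is more complex than any degree-1 curve.
2. From the visible intercepts: it misses every integer gridline on the y-axis.
3. These observations pin down the coefficients.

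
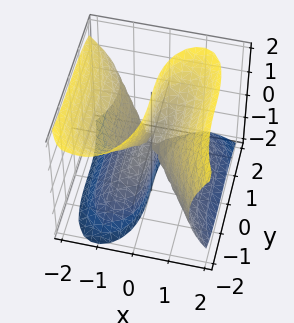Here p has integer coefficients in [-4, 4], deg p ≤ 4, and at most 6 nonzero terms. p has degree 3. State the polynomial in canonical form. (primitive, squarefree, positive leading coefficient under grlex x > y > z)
First, deg p = 3.
Next, observable constraints: one x-axis crossing is at x = 0; it crosses the y-axis at the gridline y = 0; every point of the z-axis in the box is on the surface.
Finally, together with the visible shape, these determine p as stated.

3*x^3 + x^2*z - 3*x*z^2 + y^3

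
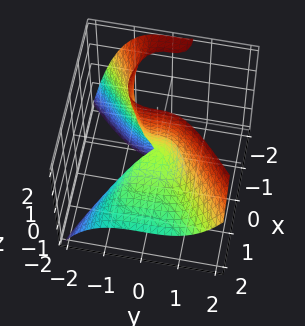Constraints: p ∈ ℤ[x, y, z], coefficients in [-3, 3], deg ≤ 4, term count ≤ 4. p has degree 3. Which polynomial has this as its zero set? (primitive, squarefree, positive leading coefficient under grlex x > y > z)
x^3 + 2*x^2*z - 2*y^3 + 2*x*z

(a) Degree: a generic line meets the surface in up to 3 points, so deg p = 3.
(b) Against the integer gridlines: it meets the y-axis at y = 0 (among the integer gridlines); every point of the z-axis in the box is on the surface; it crosses the x-axis at the gridline x = 0.
(c) Fitting integer coefficients to these (and the overall shape) gives p.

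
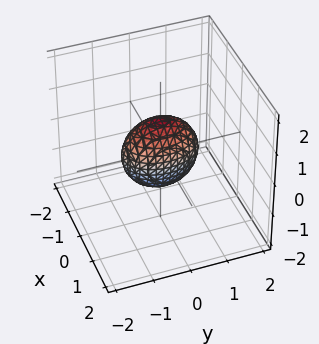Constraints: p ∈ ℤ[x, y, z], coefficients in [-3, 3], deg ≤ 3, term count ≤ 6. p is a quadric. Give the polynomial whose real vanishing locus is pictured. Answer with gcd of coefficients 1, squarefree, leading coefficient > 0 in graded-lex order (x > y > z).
(a) The degree is 2 — a closed, bounded, convex surface; a quadric.
(b) Symmetries: the z ↦ −z reflection is a symmetry, so z appears only in even powers; it's symmetric under x → −x, forcing even powers of x; mirror symmetry y ↦ −y ⇒ only even powers of y.
(c) From the visible intercepts: among the integer gridlines, it crosses the y-axis at y ∈ {-1, 1}; among the integer gridlines, it crosses the z-axis at z ∈ {-1, 1}.
(d) These observations pin down the coefficients.

2*x^2 + y^2 + z^2 - 1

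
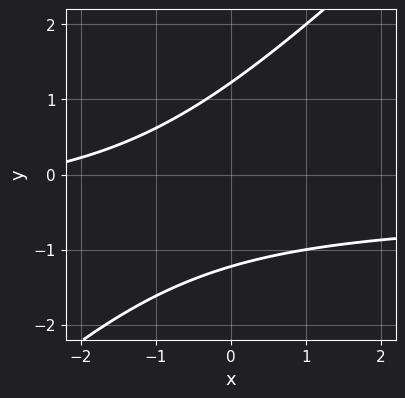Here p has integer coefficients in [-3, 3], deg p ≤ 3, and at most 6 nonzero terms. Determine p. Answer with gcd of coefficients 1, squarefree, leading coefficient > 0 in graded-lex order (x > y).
1. The degree is 2 — no degree-1 curve has this shape.
2. Checking where it meets the axes: it misses every integer gridline on the x-axis.
3. These observations pin down the coefficients.

2*x*y - 2*y^2 + x + 3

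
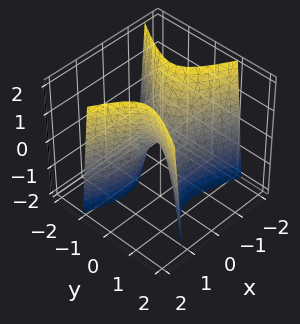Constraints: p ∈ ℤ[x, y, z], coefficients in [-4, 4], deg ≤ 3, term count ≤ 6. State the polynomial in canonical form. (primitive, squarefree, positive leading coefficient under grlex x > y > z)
(a) deg p = 2. A generic line meets the surface in up to 2 points.
(b) Reading off the gridlines: it crosses the z-axis at the gridline z = 0; one x-axis crossing is at x = 0.
(c) Together with the visible shape, these determine p as stated.

2*x^2 + 3*x*y - 3*y^2 - z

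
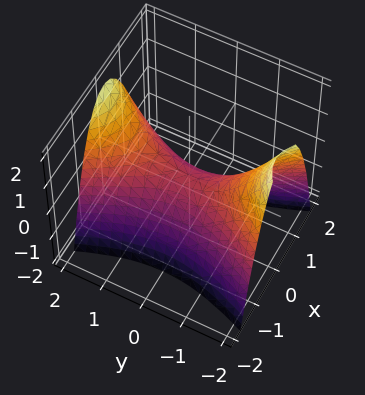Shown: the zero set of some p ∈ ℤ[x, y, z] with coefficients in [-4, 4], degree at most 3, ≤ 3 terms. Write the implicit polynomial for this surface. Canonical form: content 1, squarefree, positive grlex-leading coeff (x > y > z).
The degree is 2 — a hyperbolic paraboloid; a quadric.
Symmetries: the x ↦ −x reflection is a symmetry, so x appears only in even powers; mirror symmetry y ↦ −y ⇒ only even powers of y.
From the visible intercepts: one y-axis crossing is at y = 0; one z-axis crossing is at z = 0; it meets the x-axis at x = 0 (among the integer gridlines).
The integer polynomial consistent with all of this is the stated p.

3*x^2 - y^2 + 2*z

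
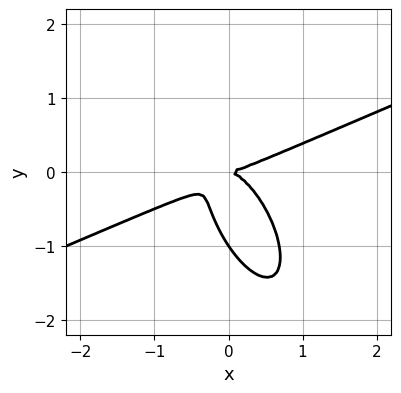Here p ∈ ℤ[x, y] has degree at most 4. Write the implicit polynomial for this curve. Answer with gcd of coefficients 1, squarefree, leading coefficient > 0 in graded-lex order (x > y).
2*x^3 - 3*x^2*y - 3*x*y^2 - 2*y^3 - 2*y^2

First, degree: a generic line meets the curve in up to 3 points, so deg p = 3.
Next, observable constraints: among the integer gridlines, it crosses the y-axis at y ∈ {-1, 0}; it crosses the x-axis at the gridline x = 0.
Finally, together with the visible shape, these determine p as stated.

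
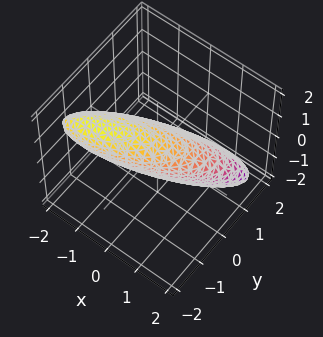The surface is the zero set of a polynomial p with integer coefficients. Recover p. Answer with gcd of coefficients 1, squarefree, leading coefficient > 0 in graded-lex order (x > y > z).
x^2 - 2*x*y + 3*y^2 + 3*y*z + 2*z^2 - 2

deg p = 2.
From the visible intercepts: among the integer gridlines, it crosses the z-axis at z ∈ {-1, 1}.
Solving for integer coefficients yields p as stated.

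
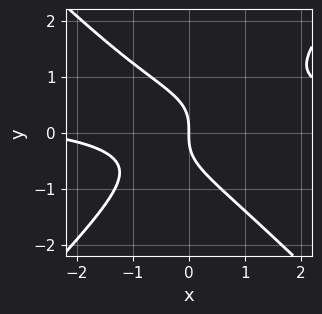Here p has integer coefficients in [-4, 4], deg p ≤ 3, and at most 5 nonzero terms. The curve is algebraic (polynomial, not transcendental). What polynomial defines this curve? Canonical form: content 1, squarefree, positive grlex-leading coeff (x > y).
1. deg p = 3. The shape is more complex than any degree-2 curve.
2. Against the integer gridlines: one y-axis crossing is at y = 0; it crosses the x-axis at the gridline x = 0.
3. Solving for integer coefficients yields p as stated.

3*x^2*y - 3*y^3 - x^2 - 3*x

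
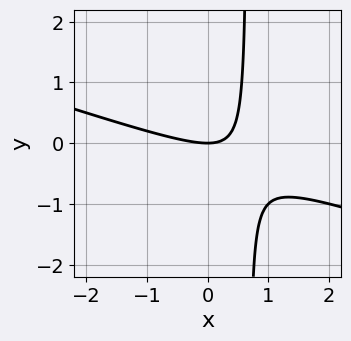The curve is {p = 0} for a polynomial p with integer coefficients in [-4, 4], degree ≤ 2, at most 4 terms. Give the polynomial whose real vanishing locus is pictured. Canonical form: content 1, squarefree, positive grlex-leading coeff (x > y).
x^2 + 3*x*y - 2*y

First, deg p = 2. The shape is more complex than any degree-1 curve.
Then, from the axis intercepts and sections: it meets the x-axis at x = 0 (among the integer gridlines); it crosses the y-axis at the gridline y = 0.
Finally, the integer polynomial consistent with all of this is the stated p.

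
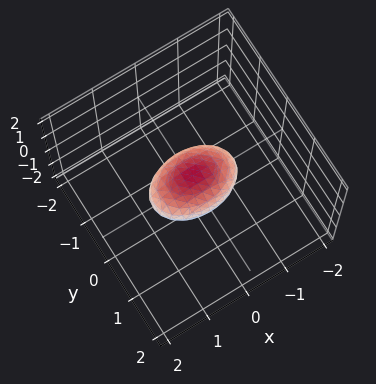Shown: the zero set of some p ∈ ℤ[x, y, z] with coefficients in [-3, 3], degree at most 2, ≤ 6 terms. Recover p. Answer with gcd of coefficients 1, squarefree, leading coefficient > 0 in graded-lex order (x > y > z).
x^2 + 2*y^2 + 2*z^2 - 1

(a) The degree is 2 — bounded and convex; a quadric.
(b) Symmetries: the z ↦ −z reflection is a symmetry, so z appears only in even powers; it's symmetric under x → −x, forcing even powers of x; mirror symmetry y ↦ −y ⇒ only even powers of y.
(c) Against the integer gridlines: the x-axis gridline crossings are at x ∈ {-1, 1}.
(d) Fitting integer coefficients to these (and the overall shape) gives p.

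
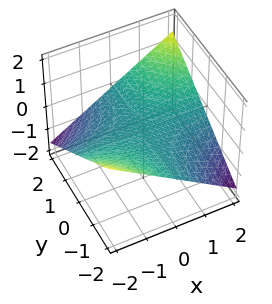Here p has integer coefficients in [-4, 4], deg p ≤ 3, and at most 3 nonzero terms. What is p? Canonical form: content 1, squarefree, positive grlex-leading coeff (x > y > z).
x*y - 3*z

(a) deg p = 2. A saddle surface; a quadric.
(b) Checking where it meets the axes: the visible y-axis segment lies entirely on the surface; one z-axis crossing is at z = 0; the visible x-axis segment lies entirely on the surface.
(c) The integer polynomial consistent with all of this is the stated p.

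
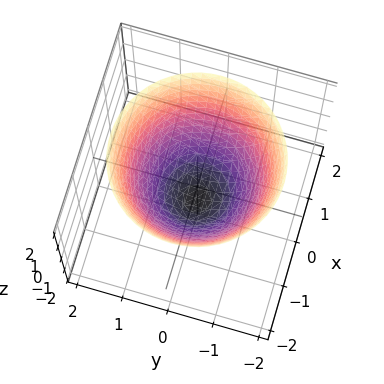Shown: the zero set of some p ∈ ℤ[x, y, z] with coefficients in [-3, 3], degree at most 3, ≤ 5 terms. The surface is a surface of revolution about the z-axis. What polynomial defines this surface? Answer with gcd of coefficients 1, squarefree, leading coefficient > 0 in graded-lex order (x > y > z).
The degree is 2 — the shape is more complex than any degree-1 surface.
Symmetry: every cross-section ⟂ z is a circle, so x, y appear only via x² + y².
From the axis intercepts and sections: the y-axis gridline crossings are at y ∈ {-1, 1}; a circular section at z = 2 has radius between 1 and 2; the x-axis gridline crossings are at x ∈ {-1, 1}.
Putting this together gives p. Check: (0, 0, -1) on the z-axis lies on the surface, and p(0, 0, -1) = 0. ✓

x^2 + y^2 - z - 1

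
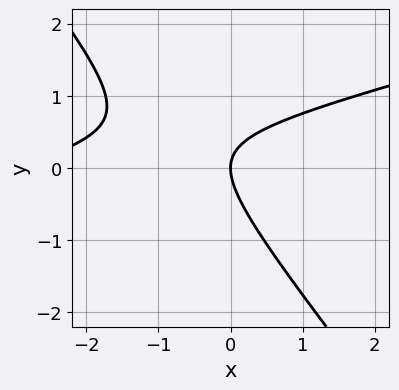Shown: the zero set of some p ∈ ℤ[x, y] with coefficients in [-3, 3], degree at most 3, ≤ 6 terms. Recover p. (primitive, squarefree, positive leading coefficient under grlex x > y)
x^2 - 3*x*y - 3*y^2 + 3*x

deg p = 2. The shape is more complex than any degree-1 curve.
Against the integer gridlines: one x-axis crossing is at x = 0; one y-axis crossing is at y = 0.
Assembling these constraints gives the stated polynomial.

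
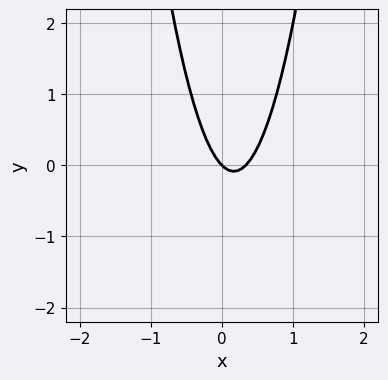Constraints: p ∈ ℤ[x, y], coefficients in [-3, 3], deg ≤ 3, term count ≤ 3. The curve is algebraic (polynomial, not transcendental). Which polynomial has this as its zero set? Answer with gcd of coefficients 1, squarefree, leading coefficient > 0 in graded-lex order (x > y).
Degree: a generic line meets the curve in up to 2 points, so deg p = 2.
From the axis intercepts and sections: one y-axis crossing is at y = 0; it meets the x-axis at x = 0 (among the integer gridlines).
Matching integer coefficients to the picture gives p.

3*x^2 - x - y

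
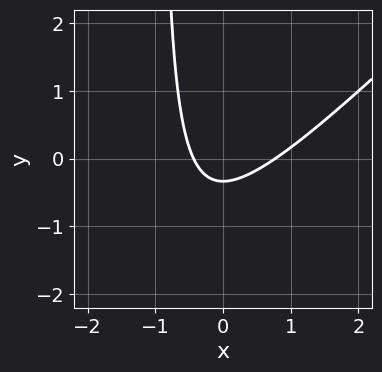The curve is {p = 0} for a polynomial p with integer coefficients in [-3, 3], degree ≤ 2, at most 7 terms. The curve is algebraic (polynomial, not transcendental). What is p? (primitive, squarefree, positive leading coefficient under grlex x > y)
The degree is 2 — the shape is more complex than any degree-1 curve.
Solving for integer coefficients yields p as stated.

3*x^2 - 3*x*y - x - 3*y - 1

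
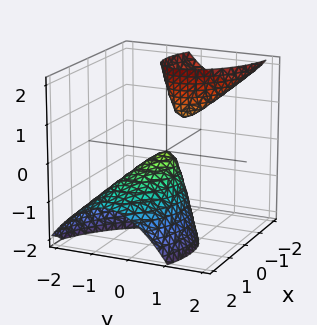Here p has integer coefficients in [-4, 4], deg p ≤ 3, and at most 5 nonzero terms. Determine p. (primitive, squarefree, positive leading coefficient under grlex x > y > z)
2*x^2 + 2*x*y + 3*x*z + 3*y^2 + z

First, the picture has 2 separate pieces.
Next, deg p = 2.
Then, observable constraints: it meets the y-axis at y = 0 (among the integer gridlines); it meets the z-axis at z = 0 (among the integer gridlines); it crosses the x-axis at the gridline x = 0.
Finally, matching integer coefficients to the picture gives p.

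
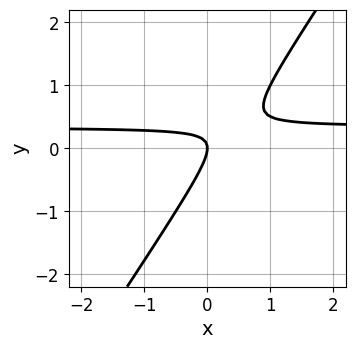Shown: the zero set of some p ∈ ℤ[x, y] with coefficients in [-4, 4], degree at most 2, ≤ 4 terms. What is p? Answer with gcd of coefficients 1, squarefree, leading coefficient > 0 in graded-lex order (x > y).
First, the degree is 2 — no degree-1 curve has this shape.
Next, from the axis intercepts and sections: it meets the x-axis at x = 0 (among the integer gridlines); it meets the y-axis at y = 0 (among the integer gridlines).
Finally, the integer polynomial consistent with all of this is the stated p.

3*x*y - 2*y^2 - x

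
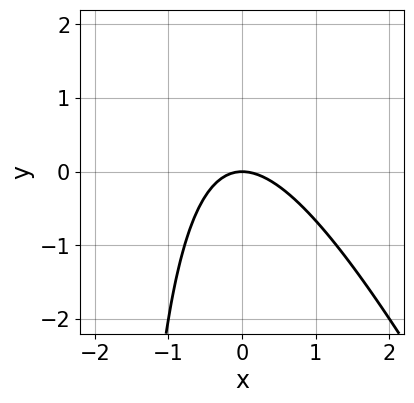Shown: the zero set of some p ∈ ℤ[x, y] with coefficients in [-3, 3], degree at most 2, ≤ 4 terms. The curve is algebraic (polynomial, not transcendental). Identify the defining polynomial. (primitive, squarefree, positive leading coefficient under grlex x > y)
2*x^2 + x*y + 2*y

1. deg p = 2. A generic line meets the curve in up to 2 points.
2. Checking where it meets the axes: one y-axis crossing is at y = 0; it meets the x-axis at x = 0 (among the integer gridlines).
3. Together with the visible shape, these determine p as stated.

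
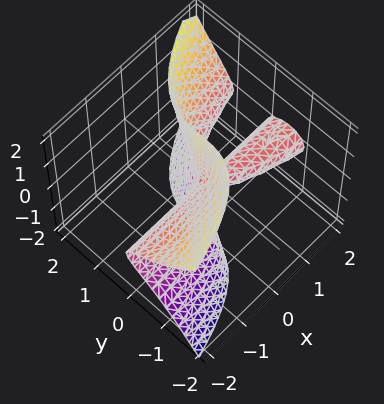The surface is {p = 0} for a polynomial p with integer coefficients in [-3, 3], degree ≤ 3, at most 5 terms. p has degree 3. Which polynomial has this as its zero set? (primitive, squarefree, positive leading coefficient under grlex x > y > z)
2*x*z^2 - 2*y^3 + x*y

1. I count 2 distinct pieces. They look like related sheets of one shape, so recover p as a whole.
2. Degree: no degree-2 surface has this shape, so deg p = 3.
3. Checking where it meets the axes: it crosses the y-axis at the gridline y = 0; every point of the z-axis in the box is on the surface.
4. These observations pin down the coefficients. Check: (2, 0, 0) on the x-axis lies on the surface, and p(2, 0, 0) = 0. ✓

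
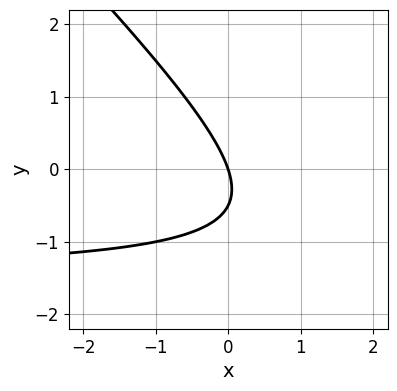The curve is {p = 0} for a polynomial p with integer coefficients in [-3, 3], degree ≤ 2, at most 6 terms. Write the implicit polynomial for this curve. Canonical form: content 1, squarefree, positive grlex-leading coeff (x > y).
2*x*y + 2*y^2 + 3*x + y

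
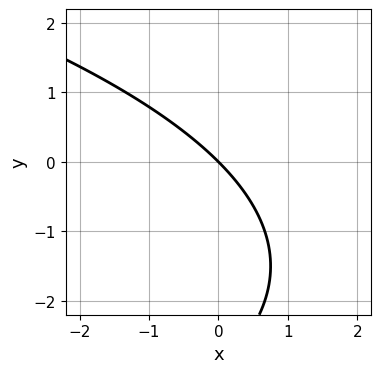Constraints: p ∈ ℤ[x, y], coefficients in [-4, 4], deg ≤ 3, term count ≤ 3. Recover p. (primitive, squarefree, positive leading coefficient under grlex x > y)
y^2 + 3*x + 3*y

Degree: no degree-1 curve has this shape, so deg p = 2.
Observable constraints: it crosses the y-axis at the gridline y = 0; it crosses the x-axis at the gridline x = 0.
Matching integer coefficients to the picture gives p.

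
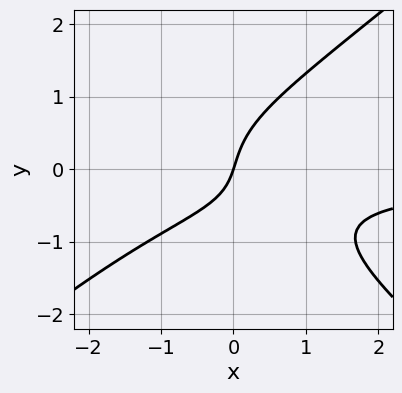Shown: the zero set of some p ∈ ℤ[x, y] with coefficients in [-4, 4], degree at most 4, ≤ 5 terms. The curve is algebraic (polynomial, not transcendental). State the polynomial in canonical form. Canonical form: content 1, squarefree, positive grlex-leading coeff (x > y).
2*x^2*y - 3*y^3 + 2*x*y + 3*x - y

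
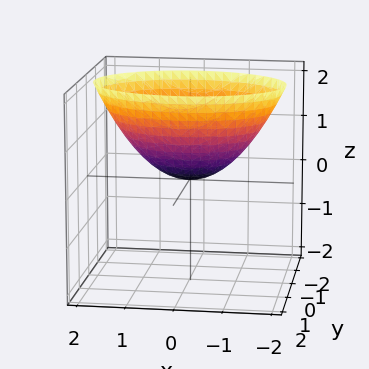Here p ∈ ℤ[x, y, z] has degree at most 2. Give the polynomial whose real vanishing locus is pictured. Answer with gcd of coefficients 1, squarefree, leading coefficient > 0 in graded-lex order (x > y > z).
1. deg p = 2. A single bowl opening along one axis; a quadric.
2. Symmetries: mirror symmetry y ↦ −y ⇒ only even powers of y; mirror symmetry x ↦ −x ⇒ only even powers of x.
3. From the axis intercepts and sections: it meets the x-axis at x = 0 (among the integer gridlines); it meets the y-axis at y = 0 (among the integer gridlines).
4. Solving for integer coefficients yields p as stated.

x^2 + 2*y^2 - 2*z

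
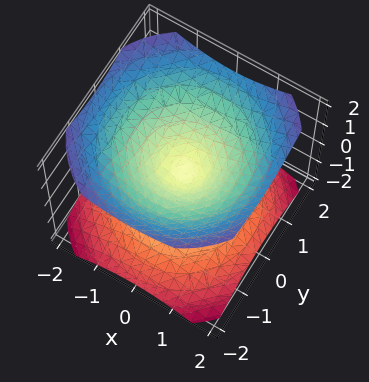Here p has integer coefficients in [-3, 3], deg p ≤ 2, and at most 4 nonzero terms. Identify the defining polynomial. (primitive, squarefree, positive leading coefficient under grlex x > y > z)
2*x^2 + 2*y^2 - 3*z^2

(a) I count 2 distinct pieces.
(b) The degree is 2 — a double cone through the origin; a quadric.
(c) Symmetries: it's symmetric under z → −z, forcing even powers of z; rotational symmetry about the z-axis ⇒ p depends on x, y only through x² + y².
(d) Checking where it meets the axes: a circular section at z = -1 has radius between 1 and 2; one x-axis crossing is at x = 0.
(e) Solving for integer coefficients yields p as stated.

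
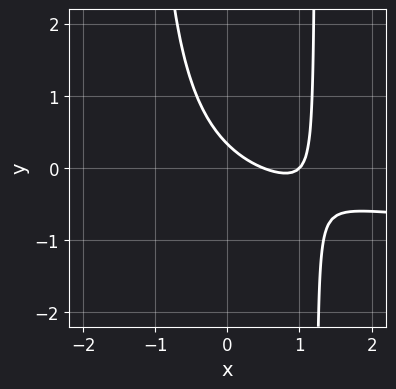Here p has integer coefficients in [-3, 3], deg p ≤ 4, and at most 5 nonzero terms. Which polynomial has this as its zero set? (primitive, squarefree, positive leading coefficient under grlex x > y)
2*x^2*y + 2*x^2 - 3*x - 3*y + 1

First, deg p = 3.
Then, against the integer gridlines: it meets the x-axis at x = 1 (among the integer gridlines).
Finally, together with the visible shape, these determine p as stated.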